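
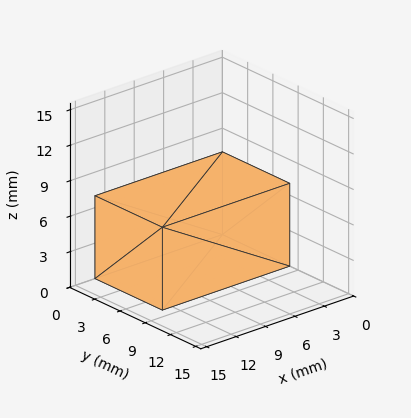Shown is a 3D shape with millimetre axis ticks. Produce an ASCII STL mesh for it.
Reading the render: the shape is a rectangular box, roughly 13 × 8 mm footprint and 7 mm tall (dimensions read to the nearest mm from the axis ticks). For the STL, each face is triangulated and given an outward normal.

solid part
  facet normal 0.0000 0.0000 -1.0000
    outer loop
      vertex 13.000 8.000 0.000
      vertex 13.000 0.000 0.000
      vertex 0.000 0.000 0.000
    endloop
  endfacet
  facet normal 0.0000 0.0000 -1.0000
    outer loop
      vertex 0.000 8.000 0.000
      vertex 13.000 8.000 0.000
      vertex 0.000 0.000 0.000
    endloop
  endfacet
  facet normal 0.0000 0.0000 1.0000
    outer loop
      vertex 0.000 0.000 7.000
      vertex 13.000 0.000 7.000
      vertex 13.000 8.000 7.000
    endloop
  endfacet
  facet normal 0.0000 0.0000 1.0000
    outer loop
      vertex 0.000 0.000 7.000
      vertex 13.000 8.000 7.000
      vertex 0.000 8.000 7.000
    endloop
  endfacet
  facet normal 0.0000 -1.0000 0.0000
    outer loop
      vertex 0.000 0.000 0.000
      vertex 13.000 0.000 0.000
      vertex 13.000 0.000 7.000
    endloop
  endfacet
  facet normal 0.0000 -1.0000 0.0000
    outer loop
      vertex 0.000 0.000 0.000
      vertex 13.000 0.000 7.000
      vertex 0.000 0.000 7.000
    endloop
  endfacet
  facet normal 0.0000 1.0000 0.0000
    outer loop
      vertex 13.000 8.000 7.000
      vertex 13.000 8.000 0.000
      vertex 0.000 8.000 0.000
    endloop
  endfacet
  facet normal 0.0000 1.0000 0.0000
    outer loop
      vertex 0.000 8.000 7.000
      vertex 13.000 8.000 7.000
      vertex 0.000 8.000 0.000
    endloop
  endfacet
  facet normal -1.0000 0.0000 0.0000
    outer loop
      vertex 0.000 8.000 7.000
      vertex 0.000 8.000 0.000
      vertex 0.000 0.000 0.000
    endloop
  endfacet
  facet normal -1.0000 0.0000 0.0000
    outer loop
      vertex 0.000 0.000 7.000
      vertex 0.000 8.000 7.000
      vertex 0.000 0.000 0.000
    endloop
  endfacet
  facet normal 1.0000 0.0000 0.0000
    outer loop
      vertex 13.000 0.000 0.000
      vertex 13.000 8.000 0.000
      vertex 13.000 8.000 7.000
    endloop
  endfacet
  facet normal 1.0000 0.0000 0.0000
    outer loop
      vertex 13.000 0.000 0.000
      vertex 13.000 8.000 7.000
      vertex 13.000 0.000 7.000
    endloop
  endfacet
endsolid part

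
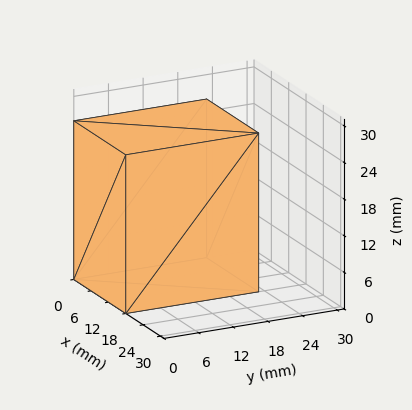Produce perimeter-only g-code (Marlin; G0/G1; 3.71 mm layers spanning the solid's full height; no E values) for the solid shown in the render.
Reading the render: the shape is a rectangular box, roughly 18 × 23 mm footprint and 26 mm tall (dimensions read to the nearest mm from the axis ticks). For the g-code, the solid's height is divided into equal slices at the stated Δz and each level perimeter traced with G1 moves after a G0 lift.

; perimeter-only toolpath
G21 ; units = mm
G90 ; absolute positioning
G28 ; home
; layer 1
G0 Z3.71
G0 X0.00 Y0.00
G1 X18.00 Y0.00
G1 X18.00 Y23.00
G1 X0.00 Y23.00
G1 X0.00 Y0.00
; layer 2
G0 Z7.43
G0 X0.00 Y0.00
G1 X18.00 Y0.00
G1 X18.00 Y23.00
G1 X0.00 Y23.00
G1 X0.00 Y0.00
; layer 3
G0 Z11.14
G0 X0.00 Y0.00
G1 X18.00 Y0.00
G1 X18.00 Y23.00
G1 X0.00 Y23.00
G1 X0.00 Y0.00
; layer 4
G0 Z14.86
G0 X0.00 Y0.00
G1 X18.00 Y0.00
G1 X18.00 Y23.00
G1 X0.00 Y23.00
G1 X0.00 Y0.00
; layer 5
G0 Z18.57
G0 X0.00 Y0.00
G1 X18.00 Y0.00
G1 X18.00 Y23.00
G1 X0.00 Y23.00
G1 X0.00 Y0.00
; layer 6
G0 Z22.29
G0 X0.00 Y0.00
G1 X18.00 Y0.00
G1 X18.00 Y23.00
G1 X0.00 Y23.00
G1 X0.00 Y0.00
; layer 7
G0 Z26.00
G0 X0.00 Y0.00
G1 X18.00 Y0.00
G1 X18.00 Y23.00
G1 X0.00 Y23.00
G1 X0.00 Y0.00
M2 ; end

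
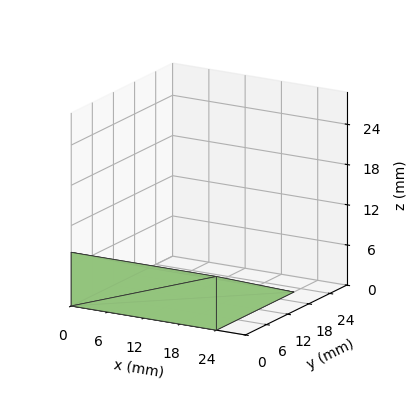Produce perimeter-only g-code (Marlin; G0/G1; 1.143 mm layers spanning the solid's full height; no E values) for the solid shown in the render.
Reading the render: the shape is a wedge (ramp): 24 × 22 mm base, rising to 8 mm along the y=0 edge and sloping linearly to z=0 at y=22 (dimensions read to the nearest mm from the axis ticks). For the g-code, the solid's height is divided into equal slices at the stated Δz and each level perimeter traced with G1 moves after a G0 lift.

; perimeter-only toolpath
G21 ; units = mm
G90 ; absolute positioning
G28 ; home
; layer 1
G0 Z1.143
G0 X0.000 Y0.000
G1 X24.000 Y0.000
G1 X24.000 Y18.857
G1 X0.000 Y18.857
G1 X0.000 Y0.000
; layer 2
G0 Z2.286
G0 X0.000 Y0.000
G1 X24.000 Y0.000
G1 X24.000 Y15.714
G1 X0.000 Y15.714
G1 X0.000 Y0.000
; layer 3
G0 Z3.429
G0 X0.000 Y0.000
G1 X24.000 Y0.000
G1 X24.000 Y12.571
G1 X0.000 Y12.571
G1 X0.000 Y0.000
; layer 4
G0 Z4.571
G0 X0.000 Y0.000
G1 X24.000 Y0.000
G1 X24.000 Y9.429
G1 X0.000 Y9.429
G1 X0.000 Y0.000
; layer 5
G0 Z5.714
G0 X0.000 Y0.000
G1 X24.000 Y0.000
G1 X24.000 Y6.286
G1 X0.000 Y6.286
G1 X0.000 Y0.000
; layer 6
G0 Z6.857
G0 X0.000 Y0.000
G1 X24.000 Y0.000
G1 X24.000 Y3.143
G1 X0.000 Y3.143
G1 X0.000 Y0.000
M2 ; end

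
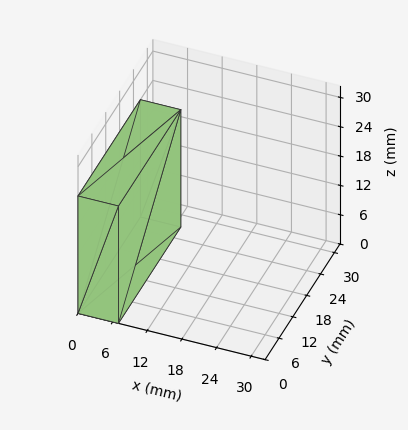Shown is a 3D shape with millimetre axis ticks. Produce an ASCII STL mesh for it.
Reading the render: the shape is a rectangular box, roughly 7 × 27 mm footprint and 24 mm tall (dimensions read to the nearest mm from the axis ticks). For the STL, each face is triangulated and given an outward normal.

solid part
  facet normal 0.0000 0.0000 -1.0000
    outer loop
      vertex 7.000 27.000 0.000
      vertex 7.000 0.000 0.000
      vertex 0.000 0.000 0.000
    endloop
  endfacet
  facet normal 0.0000 0.0000 -1.0000
    outer loop
      vertex 0.000 27.000 0.000
      vertex 7.000 27.000 0.000
      vertex 0.000 0.000 0.000
    endloop
  endfacet
  facet normal 0.0000 0.0000 1.0000
    outer loop
      vertex 0.000 0.000 24.000
      vertex 7.000 0.000 24.000
      vertex 7.000 27.000 24.000
    endloop
  endfacet
  facet normal 0.0000 0.0000 1.0000
    outer loop
      vertex 0.000 0.000 24.000
      vertex 7.000 27.000 24.000
      vertex 0.000 27.000 24.000
    endloop
  endfacet
  facet normal 0.0000 -1.0000 0.0000
    outer loop
      vertex 0.000 0.000 0.000
      vertex 7.000 0.000 0.000
      vertex 7.000 0.000 24.000
    endloop
  endfacet
  facet normal 0.0000 -1.0000 0.0000
    outer loop
      vertex 0.000 0.000 0.000
      vertex 7.000 0.000 24.000
      vertex 0.000 0.000 24.000
    endloop
  endfacet
  facet normal 0.0000 1.0000 0.0000
    outer loop
      vertex 7.000 27.000 24.000
      vertex 7.000 27.000 0.000
      vertex 0.000 27.000 0.000
    endloop
  endfacet
  facet normal 0.0000 1.0000 0.0000
    outer loop
      vertex 0.000 27.000 24.000
      vertex 7.000 27.000 24.000
      vertex 0.000 27.000 0.000
    endloop
  endfacet
  facet normal -1.0000 0.0000 0.0000
    outer loop
      vertex 0.000 27.000 24.000
      vertex 0.000 27.000 0.000
      vertex 0.000 0.000 0.000
    endloop
  endfacet
  facet normal -1.0000 0.0000 0.0000
    outer loop
      vertex 0.000 0.000 24.000
      vertex 0.000 27.000 24.000
      vertex 0.000 0.000 0.000
    endloop
  endfacet
  facet normal 1.0000 0.0000 0.0000
    outer loop
      vertex 7.000 0.000 0.000
      vertex 7.000 27.000 0.000
      vertex 7.000 27.000 24.000
    endloop
  endfacet
  facet normal 1.0000 0.0000 0.0000
    outer loop
      vertex 7.000 0.000 0.000
      vertex 7.000 27.000 24.000
      vertex 7.000 0.000 24.000
    endloop
  endfacet
endsolid part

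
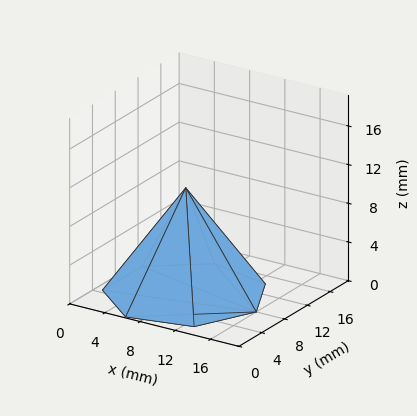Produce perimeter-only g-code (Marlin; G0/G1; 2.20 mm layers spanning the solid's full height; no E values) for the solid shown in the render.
Reading the render: the shape is a regular 7-sided pyramid, base circumscribed radius ≈ 8 mm, apex at z ≈ 11 mm (dimensions read to the nearest mm from the axis ticks). For the g-code, the solid's height is divided into equal slices at the stated Δz and each level perimeter traced with G1 moves after a G0 lift.

; perimeter-only toolpath
G21 ; units = mm
G90 ; absolute positioning
G28 ; home
; layer 1
G0 Z2.20
G0 X14.40 Y8.00
G1 X11.99 Y13.00
G1 X6.58 Y14.24
G1 X2.23 Y10.78
G1 X2.23 Y5.22
G1 X6.58 Y1.76
G1 X11.99 Y3.00
G1 X14.40 Y8.00
; layer 2
G0 Z4.40
G0 X12.80 Y8.00
G1 X10.99 Y11.75
G1 X6.93 Y12.68
G1 X3.67 Y10.08
G1 X3.67 Y5.92
G1 X6.93 Y3.32
G1 X10.99 Y4.25
G1 X12.80 Y8.00
; layer 3
G0 Z6.60
G0 X11.20 Y8.00
G1 X10.00 Y10.50
G1 X7.29 Y11.12
G1 X5.12 Y9.39
G1 X5.12 Y6.61
G1 X7.29 Y4.88
G1 X10.00 Y5.50
G1 X11.20 Y8.00
; layer 4
G0 Z8.80
G0 X9.60 Y8.00
G1 X9.00 Y9.25
G1 X7.64 Y9.56
G1 X6.56 Y8.69
G1 X6.56 Y7.31
G1 X7.64 Y6.44
G1 X9.00 Y6.75
G1 X9.60 Y8.00
M2 ; end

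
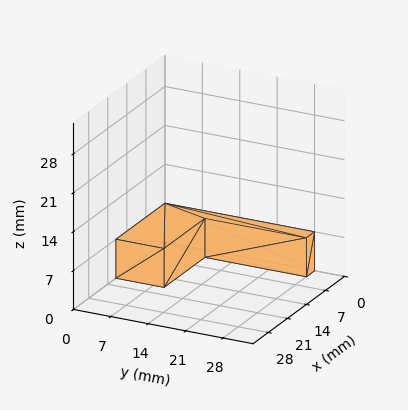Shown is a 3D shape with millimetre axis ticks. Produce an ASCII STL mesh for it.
Reading the render: the shape is an L-shaped prism: outer 18 × 28 mm, arm thicknesses ≈ 9 mm (horizontal) and 3 mm (vertical), extruded 7 mm in z (dimensions read to the nearest mm from the axis ticks). For the STL, each face is triangulated and given an outward normal.

solid part
  facet normal 0.0000 0.0000 -1.0000
    outer loop
      vertex 18.00 9.00 0.00
      vertex 18.00 0.00 0.00
      vertex 0.00 0.00 0.00
    endloop
  endfacet
  facet normal 0.0000 0.0000 -1.0000
    outer loop
      vertex 3.00 9.00 0.00
      vertex 18.00 9.00 0.00
      vertex 0.00 0.00 0.00
    endloop
  endfacet
  facet normal 0.0000 0.0000 -1.0000
    outer loop
      vertex 3.00 28.00 0.00
      vertex 3.00 9.00 0.00
      vertex 0.00 0.00 0.00
    endloop
  endfacet
  facet normal 0.0000 0.0000 -1.0000
    outer loop
      vertex 0.00 28.00 0.00
      vertex 3.00 28.00 0.00
      vertex 0.00 0.00 0.00
    endloop
  endfacet
  facet normal 0.0000 0.0000 1.0000
    outer loop
      vertex 0.00 0.00 7.00
      vertex 18.00 0.00 7.00
      vertex 18.00 9.00 7.00
    endloop
  endfacet
  facet normal 0.0000 0.0000 1.0000
    outer loop
      vertex 0.00 0.00 7.00
      vertex 18.00 9.00 7.00
      vertex 3.00 9.00 7.00
    endloop
  endfacet
  facet normal 0.0000 0.0000 1.0000
    outer loop
      vertex 0.00 0.00 7.00
      vertex 3.00 9.00 7.00
      vertex 3.00 28.00 7.00
    endloop
  endfacet
  facet normal 0.0000 0.0000 1.0000
    outer loop
      vertex 0.00 0.00 7.00
      vertex 3.00 28.00 7.00
      vertex 0.00 28.00 7.00
    endloop
  endfacet
  facet normal 0.0000 -1.0000 0.0000
    outer loop
      vertex 0.00 0.00 0.00
      vertex 18.00 0.00 0.00
      vertex 18.00 0.00 7.00
    endloop
  endfacet
  facet normal 0.0000 -1.0000 0.0000
    outer loop
      vertex 0.00 0.00 0.00
      vertex 18.00 0.00 7.00
      vertex 0.00 0.00 7.00
    endloop
  endfacet
  facet normal 1.0000 0.0000 0.0000
    outer loop
      vertex 18.00 0.00 0.00
      vertex 18.00 9.00 0.00
      vertex 18.00 9.00 7.00
    endloop
  endfacet
  facet normal 1.0000 0.0000 0.0000
    outer loop
      vertex 18.00 0.00 0.00
      vertex 18.00 9.00 7.00
      vertex 18.00 0.00 7.00
    endloop
  endfacet
  facet normal 0.0000 1.0000 0.0000
    outer loop
      vertex 18.00 9.00 0.00
      vertex 3.00 9.00 0.00
      vertex 3.00 9.00 7.00
    endloop
  endfacet
  facet normal 0.0000 1.0000 0.0000
    outer loop
      vertex 18.00 9.00 0.00
      vertex 3.00 9.00 7.00
      vertex 18.00 9.00 7.00
    endloop
  endfacet
  facet normal 1.0000 0.0000 0.0000
    outer loop
      vertex 3.00 9.00 0.00
      vertex 3.00 28.00 0.00
      vertex 3.00 28.00 7.00
    endloop
  endfacet
  facet normal 1.0000 0.0000 0.0000
    outer loop
      vertex 3.00 9.00 0.00
      vertex 3.00 28.00 7.00
      vertex 3.00 9.00 7.00
    endloop
  endfacet
  facet normal 0.0000 1.0000 0.0000
    outer loop
      vertex 3.00 28.00 0.00
      vertex 0.00 28.00 0.00
      vertex 0.00 28.00 7.00
    endloop
  endfacet
  facet normal 0.0000 1.0000 0.0000
    outer loop
      vertex 3.00 28.00 0.00
      vertex 0.00 28.00 7.00
      vertex 3.00 28.00 7.00
    endloop
  endfacet
  facet normal -1.0000 0.0000 0.0000
    outer loop
      vertex 0.00 28.00 0.00
      vertex 0.00 0.00 0.00
      vertex 0.00 0.00 7.00
    endloop
  endfacet
  facet normal -1.0000 0.0000 0.0000
    outer loop
      vertex 0.00 28.00 0.00
      vertex 0.00 0.00 7.00
      vertex 0.00 28.00 7.00
    endloop
  endfacet
endsolid part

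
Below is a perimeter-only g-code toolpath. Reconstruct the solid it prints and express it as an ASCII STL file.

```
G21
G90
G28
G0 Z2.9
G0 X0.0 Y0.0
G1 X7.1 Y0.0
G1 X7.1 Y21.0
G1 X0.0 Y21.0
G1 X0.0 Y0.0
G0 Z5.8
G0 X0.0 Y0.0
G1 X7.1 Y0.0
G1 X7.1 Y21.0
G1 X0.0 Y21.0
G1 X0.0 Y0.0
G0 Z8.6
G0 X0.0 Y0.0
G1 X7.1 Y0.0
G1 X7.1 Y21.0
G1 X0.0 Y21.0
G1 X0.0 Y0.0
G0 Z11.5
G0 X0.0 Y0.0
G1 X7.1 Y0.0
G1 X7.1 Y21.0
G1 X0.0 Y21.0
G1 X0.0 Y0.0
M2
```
solid part
  facet normal 0.0000 0.0000 -1.0000
    outer loop
      vertex 7.1 21.0 0.0
      vertex 7.1 0.0 0.0
      vertex 0.0 0.0 0.0
    endloop
  endfacet
  facet normal 0.0000 0.0000 -1.0000
    outer loop
      vertex 0.0 21.0 0.0
      vertex 7.1 21.0 0.0
      vertex 0.0 0.0 0.0
    endloop
  endfacet
  facet normal 0.0000 0.0000 1.0000
    outer loop
      vertex 0.0 0.0 11.5
      vertex 7.1 0.0 11.5
      vertex 7.1 21.0 11.5
    endloop
  endfacet
  facet normal 0.0000 0.0000 1.0000
    outer loop
      vertex 0.0 0.0 11.5
      vertex 7.1 21.0 11.5
      vertex 0.0 21.0 11.5
    endloop
  endfacet
  facet normal 0.0000 -1.0000 0.0000
    outer loop
      vertex 0.0 0.0 0.0
      vertex 7.1 0.0 0.0
      vertex 7.1 0.0 11.5
    endloop
  endfacet
  facet normal 0.0000 -1.0000 0.0000
    outer loop
      vertex 0.0 0.0 0.0
      vertex 7.1 0.0 11.5
      vertex 0.0 0.0 11.5
    endloop
  endfacet
  facet normal 0.0000 1.0000 0.0000
    outer loop
      vertex 7.1 21.0 11.5
      vertex 7.1 21.0 0.0
      vertex 0.0 21.0 0.0
    endloop
  endfacet
  facet normal 0.0000 1.0000 0.0000
    outer loop
      vertex 0.0 21.0 11.5
      vertex 7.1 21.0 11.5
      vertex 0.0 21.0 0.0
    endloop
  endfacet
  facet normal -1.0000 0.0000 0.0000
    outer loop
      vertex 0.0 21.0 11.5
      vertex 0.0 21.0 0.0
      vertex 0.0 0.0 0.0
    endloop
  endfacet
  facet normal -1.0000 0.0000 0.0000
    outer loop
      vertex 0.0 0.0 11.5
      vertex 0.0 21.0 11.5
      vertex 0.0 0.0 0.0
    endloop
  endfacet
  facet normal 1.0000 0.0000 0.0000
    outer loop
      vertex 7.1 0.0 0.0
      vertex 7.1 21.0 0.0
      vertex 7.1 21.0 11.5
    endloop
  endfacet
  facet normal 1.0000 0.0000 0.0000
    outer loop
      vertex 7.1 0.0 0.0
      vertex 7.1 21.0 11.5
      vertex 7.1 0.0 11.5
    endloop
  endfacet
endsolid part

The G0 Z moves step by Δz≈2.9 mm. Every layer's G1 loop is the same polygon, so the solid is a straight extrusion of it from z=0 to z≈11.5. Closing with flat bottom and top caps and triangulating gives 12 facets — a rectangular box, roughly 7.1 × 21 mm footprint and 11.5 mm tall.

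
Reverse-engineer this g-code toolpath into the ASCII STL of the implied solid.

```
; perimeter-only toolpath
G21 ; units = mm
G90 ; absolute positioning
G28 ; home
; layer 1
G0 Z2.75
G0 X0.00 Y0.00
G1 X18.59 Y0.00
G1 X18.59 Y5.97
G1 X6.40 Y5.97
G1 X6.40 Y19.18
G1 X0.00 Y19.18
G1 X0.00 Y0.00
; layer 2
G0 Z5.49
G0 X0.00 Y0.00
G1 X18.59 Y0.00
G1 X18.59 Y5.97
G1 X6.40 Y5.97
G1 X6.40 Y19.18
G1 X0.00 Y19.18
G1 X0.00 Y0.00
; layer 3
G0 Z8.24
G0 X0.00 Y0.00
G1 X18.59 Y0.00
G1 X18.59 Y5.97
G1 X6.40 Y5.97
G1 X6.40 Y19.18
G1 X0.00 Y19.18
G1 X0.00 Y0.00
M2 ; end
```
solid part
  facet normal 0.0000 0.0000 -1.0000
    outer loop
      vertex 18.59 5.97 0.00
      vertex 18.59 0.00 0.00
      vertex 0.00 0.00 0.00
    endloop
  endfacet
  facet normal 0.0000 0.0000 -1.0000
    outer loop
      vertex 6.40 5.97 0.00
      vertex 18.59 5.97 0.00
      vertex 0.00 0.00 0.00
    endloop
  endfacet
  facet normal 0.0000 0.0000 -1.0000
    outer loop
      vertex 6.40 19.18 0.00
      vertex 6.40 5.97 0.00
      vertex 0.00 0.00 0.00
    endloop
  endfacet
  facet normal 0.0000 0.0000 -1.0000
    outer loop
      vertex 0.00 19.18 0.00
      vertex 6.40 19.18 0.00
      vertex 0.00 0.00 0.00
    endloop
  endfacet
  facet normal 0.0000 0.0000 1.0000
    outer loop
      vertex 0.00 0.00 8.24
      vertex 18.59 0.00 8.24
      vertex 18.59 5.97 8.24
    endloop
  endfacet
  facet normal 0.0000 0.0000 1.0000
    outer loop
      vertex 0.00 0.00 8.24
      vertex 18.59 5.97 8.24
      vertex 6.40 5.97 8.24
    endloop
  endfacet
  facet normal 0.0000 0.0000 1.0000
    outer loop
      vertex 0.00 0.00 8.24
      vertex 6.40 5.97 8.24
      vertex 6.40 19.18 8.24
    endloop
  endfacet
  facet normal 0.0000 0.0000 1.0000
    outer loop
      vertex 0.00 0.00 8.24
      vertex 6.40 19.18 8.24
      vertex 0.00 19.18 8.24
    endloop
  endfacet
  facet normal 0.0000 -1.0000 0.0000
    outer loop
      vertex 0.00 0.00 0.00
      vertex 18.59 0.00 0.00
      vertex 18.59 0.00 8.24
    endloop
  endfacet
  facet normal 0.0000 -1.0000 0.0000
    outer loop
      vertex 0.00 0.00 0.00
      vertex 18.59 0.00 8.24
      vertex 0.00 0.00 8.24
    endloop
  endfacet
  facet normal 1.0000 0.0000 0.0000
    outer loop
      vertex 18.59 0.00 0.00
      vertex 18.59 5.97 0.00
      vertex 18.59 5.97 8.24
    endloop
  endfacet
  facet normal 1.0000 0.0000 0.0000
    outer loop
      vertex 18.59 0.00 0.00
      vertex 18.59 5.97 8.24
      vertex 18.59 0.00 8.24
    endloop
  endfacet
  facet normal 0.0000 1.0000 0.0000
    outer loop
      vertex 18.59 5.97 0.00
      vertex 6.40 5.97 0.00
      vertex 6.40 5.97 8.24
    endloop
  endfacet
  facet normal 0.0000 1.0000 0.0000
    outer loop
      vertex 18.59 5.97 0.00
      vertex 6.40 5.97 8.24
      vertex 18.59 5.97 8.24
    endloop
  endfacet
  facet normal 1.0000 0.0000 0.0000
    outer loop
      vertex 6.40 5.97 0.00
      vertex 6.40 19.18 0.00
      vertex 6.40 19.18 8.24
    endloop
  endfacet
  facet normal 1.0000 0.0000 0.0000
    outer loop
      vertex 6.40 5.97 0.00
      vertex 6.40 19.18 8.24
      vertex 6.40 5.97 8.24
    endloop
  endfacet
  facet normal 0.0000 1.0000 0.0000
    outer loop
      vertex 6.40 19.18 0.00
      vertex 0.00 19.18 0.00
      vertex 0.00 19.18 8.24
    endloop
  endfacet
  facet normal 0.0000 1.0000 0.0000
    outer loop
      vertex 6.40 19.18 0.00
      vertex 0.00 19.18 8.24
      vertex 6.40 19.18 8.24
    endloop
  endfacet
  facet normal -1.0000 0.0000 0.0000
    outer loop
      vertex 0.00 19.18 0.00
      vertex 0.00 0.00 0.00
      vertex 0.00 0.00 8.24
    endloop
  endfacet
  facet normal -1.0000 0.0000 0.0000
    outer loop
      vertex 0.00 19.18 0.00
      vertex 0.00 0.00 8.24
      vertex 0.00 19.18 8.24
    endloop
  endfacet
endsolid part

The G0 Z moves step by Δz≈2.75 mm. Every layer's G1 loop is the same polygon, so the solid is a straight extrusion of it from z=0 to z≈8.24. Closing with flat bottom and top caps and triangulating gives 20 facets — an L-shaped prism: outer 18.6 × 19.2 mm, arm thicknesses ≈ 5.97 mm (horizontal) and 6.4 mm (vertical), extruded 8.24 mm in z.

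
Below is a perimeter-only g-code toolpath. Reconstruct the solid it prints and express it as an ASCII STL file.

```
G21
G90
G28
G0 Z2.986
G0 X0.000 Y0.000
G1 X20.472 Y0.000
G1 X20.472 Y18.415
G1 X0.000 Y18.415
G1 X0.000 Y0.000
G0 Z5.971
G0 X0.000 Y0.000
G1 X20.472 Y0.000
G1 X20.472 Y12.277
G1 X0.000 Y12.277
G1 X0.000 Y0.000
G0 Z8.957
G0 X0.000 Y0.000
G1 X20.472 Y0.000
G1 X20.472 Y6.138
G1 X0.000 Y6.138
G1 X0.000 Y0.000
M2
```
solid part
  facet normal 0.0000 0.0000 -1.0000
    outer loop
      vertex 20.472 24.553 0.000
      vertex 20.472 0.000 0.000
      vertex 0.000 0.000 0.000
    endloop
  endfacet
  facet normal 0.0000 0.0000 -1.0000
    outer loop
      vertex 0.000 24.553 0.000
      vertex 20.472 24.553 0.000
      vertex 0.000 0.000 0.000
    endloop
  endfacet
  facet normal 0.0000 -1.0000 0.0000
    outer loop
      vertex 0.000 0.000 0.000
      vertex 20.472 0.000 0.000
      vertex 20.472 0.000 11.943
    endloop
  endfacet
  facet normal 0.0000 -1.0000 0.0000
    outer loop
      vertex 0.000 0.000 0.000
      vertex 20.472 0.000 11.943
      vertex 0.000 0.000 11.943
    endloop
  endfacet
  facet normal 0.0000 0.4374 0.8993
    outer loop
      vertex 0.000 0.000 11.943
      vertex 20.472 0.000 11.943
      vertex 20.472 24.553 0.000
    endloop
  endfacet
  facet normal 0.0000 0.4374 0.8993
    outer loop
      vertex 0.000 0.000 11.943
      vertex 20.472 24.553 0.000
      vertex 0.000 24.553 0.000
    endloop
  endfacet
  facet normal -1.0000 0.0000 0.0000
    outer loop
      vertex 0.000 0.000 11.943
      vertex 0.000 24.553 0.000
      vertex 0.000 0.000 0.000
    endloop
  endfacet
  facet normal 1.0000 0.0000 0.0000
    outer loop
      vertex 20.472 0.000 0.000
      vertex 20.472 24.553 0.000
      vertex 20.472 0.000 11.943
    endloop
  endfacet
endsolid part

The G0 Z moves step by Δz≈2.986 mm. The G1 loops shrink linearly with z, so the solid tapers from its base footprint up to z≈11.9. Closing with a flat bottom cap and the tapered top and triangulating gives 8 facets — a wedge (ramp): 20.5 × 24.6 mm base, rising to 11.9 mm along the y=0 edge and sloping linearly to z=0 at y=24.6.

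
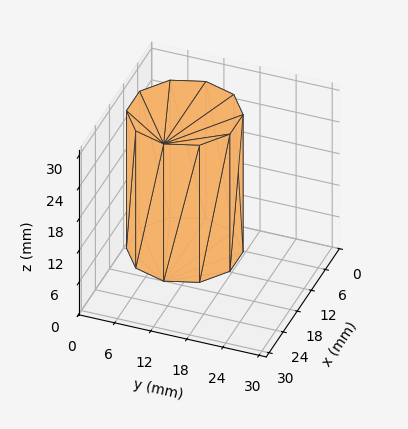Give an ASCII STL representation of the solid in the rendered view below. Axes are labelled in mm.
Reading the render: the shape is a regular 10-sided prism (a cylinder approximated with 10 flat sides), circumscribed radius ≈ 9 mm, height ≈ 26 mm (dimensions read to the nearest mm from the axis ticks). For the STL, each face is triangulated and given an outward normal.

solid part
  facet normal 0.0000 0.0000 -1.0000
    outer loop
      vertex 11.8 17.6 0.0
      vertex 16.3 14.3 0.0
      vertex 18.0 9.0 0.0
    endloop
  endfacet
  facet normal 0.0000 0.0000 -1.0000
    outer loop
      vertex 6.2 17.6 0.0
      vertex 11.8 17.6 0.0
      vertex 18.0 9.0 0.0
    endloop
  endfacet
  facet normal 0.0000 0.0000 -1.0000
    outer loop
      vertex 1.7 14.3 0.0
      vertex 6.2 17.6 0.0
      vertex 18.0 9.0 0.0
    endloop
  endfacet
  facet normal 0.0000 0.0000 -1.0000
    outer loop
      vertex 0.0 9.0 0.0
      vertex 1.7 14.3 0.0
      vertex 18.0 9.0 0.0
    endloop
  endfacet
  facet normal 0.0000 0.0000 -1.0000
    outer loop
      vertex 1.7 3.7 0.0
      vertex 0.0 9.0 0.0
      vertex 18.0 9.0 0.0
    endloop
  endfacet
  facet normal 0.0000 0.0000 -1.0000
    outer loop
      vertex 6.2 0.4 0.0
      vertex 1.7 3.7 0.0
      vertex 18.0 9.0 0.0
    endloop
  endfacet
  facet normal 0.0000 0.0000 -1.0000
    outer loop
      vertex 11.8 0.4 0.0
      vertex 6.2 0.4 0.0
      vertex 18.0 9.0 0.0
    endloop
  endfacet
  facet normal 0.0000 0.0000 -1.0000
    outer loop
      vertex 16.3 3.7 0.0
      vertex 11.8 0.4 0.0
      vertex 18.0 9.0 0.0
    endloop
  endfacet
  facet normal 0.0000 0.0000 1.0000
    outer loop
      vertex 18.0 9.0 26.0
      vertex 16.3 14.3 26.0
      vertex 11.8 17.6 26.0
    endloop
  endfacet
  facet normal 0.0000 0.0000 1.0000
    outer loop
      vertex 18.0 9.0 26.0
      vertex 11.8 17.6 26.0
      vertex 6.2 17.6 26.0
    endloop
  endfacet
  facet normal 0.0000 0.0000 1.0000
    outer loop
      vertex 18.0 9.0 26.0
      vertex 6.2 17.6 26.0
      vertex 1.7 14.3 26.0
    endloop
  endfacet
  facet normal 0.0000 0.0000 1.0000
    outer loop
      vertex 18.0 9.0 26.0
      vertex 1.7 14.3 26.0
      vertex 0.0 9.0 26.0
    endloop
  endfacet
  facet normal 0.0000 0.0000 1.0000
    outer loop
      vertex 18.0 9.0 26.0
      vertex 0.0 9.0 26.0
      vertex 1.7 3.7 26.0
    endloop
  endfacet
  facet normal 0.0000 0.0000 1.0000
    outer loop
      vertex 18.0 9.0 26.0
      vertex 1.7 3.7 26.0
      vertex 6.2 0.4 26.0
    endloop
  endfacet
  facet normal 0.0000 0.0000 1.0000
    outer loop
      vertex 18.0 9.0 26.0
      vertex 6.2 0.4 26.0
      vertex 11.8 0.4 26.0
    endloop
  endfacet
  facet normal 0.0000 0.0000 1.0000
    outer loop
      vertex 18.0 9.0 26.0
      vertex 11.8 0.4 26.0
      vertex 16.3 3.7 26.0
    endloop
  endfacet
  facet normal 0.9522 0.3054 0.0000
    outer loop
      vertex 18.0 9.0 0.0
      vertex 16.3 14.3 0.0
      vertex 16.3 14.3 26.0
    endloop
  endfacet
  facet normal 0.9522 0.3054 0.0000
    outer loop
      vertex 18.0 9.0 0.0
      vertex 16.3 14.3 26.0
      vertex 18.0 9.0 26.0
    endloop
  endfacet
  facet normal 0.5914 0.8064 0.0000
    outer loop
      vertex 16.3 14.3 0.0
      vertex 11.8 17.6 0.0
      vertex 11.8 17.6 26.0
    endloop
  endfacet
  facet normal 0.5914 0.8064 0.0000
    outer loop
      vertex 16.3 14.3 0.0
      vertex 11.8 17.6 26.0
      vertex 16.3 14.3 26.0
    endloop
  endfacet
  facet normal 0.0000 1.0000 0.0000
    outer loop
      vertex 11.8 17.6 0.0
      vertex 6.2 17.6 0.0
      vertex 6.2 17.6 26.0
    endloop
  endfacet
  facet normal 0.0000 1.0000 0.0000
    outer loop
      vertex 11.8 17.6 0.0
      vertex 6.2 17.6 26.0
      vertex 11.8 17.6 26.0
    endloop
  endfacet
  facet normal -0.5914 0.8064 0.0000
    outer loop
      vertex 6.2 17.6 0.0
      vertex 1.7 14.3 0.0
      vertex 1.7 14.3 26.0
    endloop
  endfacet
  facet normal -0.5914 0.8064 0.0000
    outer loop
      vertex 6.2 17.6 0.0
      vertex 1.7 14.3 26.0
      vertex 6.2 17.6 26.0
    endloop
  endfacet
  facet normal -0.9522 0.3054 0.0000
    outer loop
      vertex 1.7 14.3 0.0
      vertex 0.0 9.0 0.0
      vertex 0.0 9.0 26.0
    endloop
  endfacet
  facet normal -0.9522 0.3054 0.0000
    outer loop
      vertex 1.7 14.3 0.0
      vertex 0.0 9.0 26.0
      vertex 1.7 14.3 26.0
    endloop
  endfacet
  facet normal -0.9522 -0.3054 0.0000
    outer loop
      vertex 0.0 9.0 0.0
      vertex 1.7 3.7 0.0
      vertex 1.7 3.7 26.0
    endloop
  endfacet
  facet normal -0.9522 -0.3054 0.0000
    outer loop
      vertex 0.0 9.0 0.0
      vertex 1.7 3.7 26.0
      vertex 0.0 9.0 26.0
    endloop
  endfacet
  facet normal -0.5914 -0.8064 0.0000
    outer loop
      vertex 1.7 3.7 0.0
      vertex 6.2 0.4 0.0
      vertex 6.2 0.4 26.0
    endloop
  endfacet
  facet normal -0.5914 -0.8064 0.0000
    outer loop
      vertex 1.7 3.7 0.0
      vertex 6.2 0.4 26.0
      vertex 1.7 3.7 26.0
    endloop
  endfacet
  facet normal 0.0000 -1.0000 0.0000
    outer loop
      vertex 6.2 0.4 0.0
      vertex 11.8 0.4 0.0
      vertex 11.8 0.4 26.0
    endloop
  endfacet
  facet normal 0.0000 -1.0000 0.0000
    outer loop
      vertex 6.2 0.4 0.0
      vertex 11.8 0.4 26.0
      vertex 6.2 0.4 26.0
    endloop
  endfacet
  facet normal 0.5914 -0.8064 0.0000
    outer loop
      vertex 11.8 0.4 0.0
      vertex 16.3 3.7 0.0
      vertex 16.3 3.7 26.0
    endloop
  endfacet
  facet normal 0.5914 -0.8064 0.0000
    outer loop
      vertex 11.8 0.4 0.0
      vertex 16.3 3.7 26.0
      vertex 11.8 0.4 26.0
    endloop
  endfacet
  facet normal 0.9522 -0.3054 0.0000
    outer loop
      vertex 16.3 3.7 0.0
      vertex 18.0 9.0 0.0
      vertex 18.0 9.0 26.0
    endloop
  endfacet
  facet normal 0.9522 -0.3054 0.0000
    outer loop
      vertex 16.3 3.7 0.0
      vertex 18.0 9.0 26.0
      vertex 16.3 3.7 26.0
    endloop
  endfacet
endsolid part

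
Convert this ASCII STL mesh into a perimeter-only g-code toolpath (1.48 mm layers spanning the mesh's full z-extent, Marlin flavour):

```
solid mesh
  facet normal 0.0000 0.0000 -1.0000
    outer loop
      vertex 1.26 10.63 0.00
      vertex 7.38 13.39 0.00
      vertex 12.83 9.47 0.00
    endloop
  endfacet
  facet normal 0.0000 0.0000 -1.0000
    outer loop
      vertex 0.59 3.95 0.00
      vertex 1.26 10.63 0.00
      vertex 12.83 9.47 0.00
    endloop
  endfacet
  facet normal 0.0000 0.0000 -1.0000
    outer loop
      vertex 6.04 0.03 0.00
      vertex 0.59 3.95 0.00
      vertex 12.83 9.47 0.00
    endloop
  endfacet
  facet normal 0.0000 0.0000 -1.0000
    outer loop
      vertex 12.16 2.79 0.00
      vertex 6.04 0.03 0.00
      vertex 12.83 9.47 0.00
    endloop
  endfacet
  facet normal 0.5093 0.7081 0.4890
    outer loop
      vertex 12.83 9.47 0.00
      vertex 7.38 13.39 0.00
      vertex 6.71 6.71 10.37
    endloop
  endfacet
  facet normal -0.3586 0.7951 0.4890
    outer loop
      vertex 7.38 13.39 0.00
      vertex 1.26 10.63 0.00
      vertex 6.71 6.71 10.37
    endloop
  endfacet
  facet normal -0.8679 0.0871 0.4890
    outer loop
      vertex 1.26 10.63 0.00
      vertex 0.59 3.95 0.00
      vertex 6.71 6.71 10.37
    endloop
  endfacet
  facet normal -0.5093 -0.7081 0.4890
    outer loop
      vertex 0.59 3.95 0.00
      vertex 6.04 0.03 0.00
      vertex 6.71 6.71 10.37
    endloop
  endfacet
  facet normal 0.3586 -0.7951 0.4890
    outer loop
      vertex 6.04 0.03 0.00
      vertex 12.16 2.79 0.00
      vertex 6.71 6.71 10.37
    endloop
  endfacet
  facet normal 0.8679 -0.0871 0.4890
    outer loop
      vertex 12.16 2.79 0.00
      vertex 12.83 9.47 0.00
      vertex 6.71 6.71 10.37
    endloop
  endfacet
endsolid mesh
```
; perimeter-only toolpath
G21 ; units = mm
G90 ; absolute positioning
G28 ; home
; layer 1
G0 Z1.48
G0 X11.96 Y9.08
G1 X7.28 Y12.44
G1 X2.04 Y10.07
G1 X1.46 Y4.34
G1 X6.14 Y0.98
G1 X11.38 Y3.35
G1 X11.96 Y9.08
; layer 2
G0 Z2.96
G0 X11.08 Y8.68
G1 X7.19 Y11.48
G1 X2.82 Y9.51
G1 X2.34 Y4.74
G1 X6.23 Y1.94
G1 X10.60 Y3.91
G1 X11.08 Y8.68
; layer 3
G0 Z4.44
G0 X10.21 Y8.29
G1 X7.09 Y10.53
G1 X3.60 Y8.95
G1 X3.21 Y5.13
G1 X6.33 Y2.89
G1 X9.82 Y4.47
G1 X10.21 Y8.29
; layer 4
G0 Z5.93
G0 X9.33 Y7.89
G1 X7.00 Y9.57
G1 X4.37 Y8.39
G1 X4.09 Y5.53
G1 X6.42 Y3.85
G1 X9.05 Y5.03
G1 X9.33 Y7.89
; layer 5
G0 Z7.41
G0 X8.46 Y7.50
G1 X6.90 Y8.62
G1 X5.15 Y7.83
G1 X4.96 Y5.92
G1 X6.52 Y4.80
G1 X8.27 Y5.59
G1 X8.46 Y7.50
; layer 6
G0 Z8.89
G0 X7.58 Y7.10
G1 X6.81 Y7.66
G1 X5.93 Y7.27
G1 X5.84 Y6.32
G1 X6.61 Y5.76
G1 X7.49 Y6.15
G1 X7.58 Y7.10
M2 ; end

The solid is a regular 6-sided pyramid, base circumscribed radius ≈ 6.71 mm, apex at z ≈ 10.4 mm. Slicing at Δz = 1.48 mm — 7 equal slices spanning the solid's height, so layer i sits at z = i·h/7 — gives 6 non-empty perimeters. Each is a 6-segment closed polygon; G0 lifts to the layer z and rapids to the start vertex, then G1 traces the edges. The cross-section shrinks linearly with z (the slice at the apex is degenerate and omitted).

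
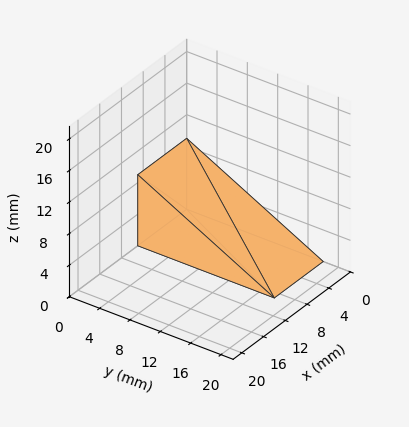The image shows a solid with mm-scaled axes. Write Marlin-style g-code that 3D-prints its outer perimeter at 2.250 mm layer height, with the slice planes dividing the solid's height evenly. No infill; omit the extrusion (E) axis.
Reading the render: the shape is a wedge (ramp): 9 × 18 mm base, rising to 9 mm along the y=0 edge and sloping linearly to z=0 at y=18 (dimensions read to the nearest mm from the axis ticks). For the g-code, the solid's height is divided into equal slices at the stated Δz and each level perimeter traced with G1 moves after a G0 lift.

; perimeter-only toolpath
G21 ; units = mm
G90 ; absolute positioning
G28 ; home
; layer 1
G0 Z2.250
G0 X0.000 Y0.000
G1 X9.000 Y0.000
G1 X9.000 Y13.500
G1 X0.000 Y13.500
G1 X0.000 Y0.000
; layer 2
G0 Z4.500
G0 X0.000 Y0.000
G1 X9.000 Y0.000
G1 X9.000 Y9.000
G1 X0.000 Y9.000
G1 X0.000 Y0.000
; layer 3
G0 Z6.750
G0 X0.000 Y0.000
G1 X9.000 Y0.000
G1 X9.000 Y4.500
G1 X0.000 Y4.500
G1 X0.000 Y0.000
M2 ; end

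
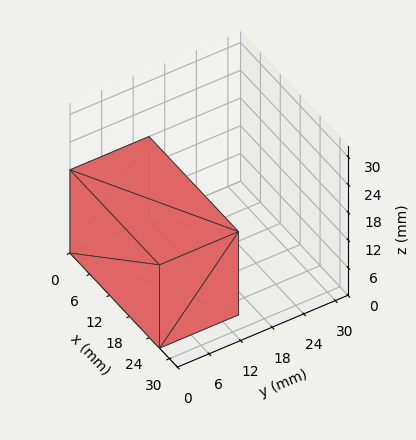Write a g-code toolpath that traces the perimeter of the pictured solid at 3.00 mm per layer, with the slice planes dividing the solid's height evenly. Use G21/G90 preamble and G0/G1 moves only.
Reading the render: the shape is a rectangular box, roughly 27 × 15 mm footprint and 18 mm tall (dimensions read to the nearest mm from the axis ticks). For the g-code, the solid's height is divided into equal slices at the stated Δz and each level perimeter traced with G1 moves after a G0 lift.

; perimeter-only toolpath
G21 ; units = mm
G90 ; absolute positioning
G28 ; home
; layer 1
G0 Z3.00
G0 X0.00 Y0.00
G1 X27.00 Y0.00
G1 X27.00 Y15.00
G1 X0.00 Y15.00
G1 X0.00 Y0.00
; layer 2
G0 Z6.00
G0 X0.00 Y0.00
G1 X27.00 Y0.00
G1 X27.00 Y15.00
G1 X0.00 Y15.00
G1 X0.00 Y0.00
; layer 3
G0 Z9.00
G0 X0.00 Y0.00
G1 X27.00 Y0.00
G1 X27.00 Y15.00
G1 X0.00 Y15.00
G1 X0.00 Y0.00
; layer 4
G0 Z12.00
G0 X0.00 Y0.00
G1 X27.00 Y0.00
G1 X27.00 Y15.00
G1 X0.00 Y15.00
G1 X0.00 Y0.00
; layer 5
G0 Z15.00
G0 X0.00 Y0.00
G1 X27.00 Y0.00
G1 X27.00 Y15.00
G1 X0.00 Y15.00
G1 X0.00 Y0.00
; layer 6
G0 Z18.00
G0 X0.00 Y0.00
G1 X27.00 Y0.00
G1 X27.00 Y15.00
G1 X0.00 Y15.00
G1 X0.00 Y0.00
M2 ; end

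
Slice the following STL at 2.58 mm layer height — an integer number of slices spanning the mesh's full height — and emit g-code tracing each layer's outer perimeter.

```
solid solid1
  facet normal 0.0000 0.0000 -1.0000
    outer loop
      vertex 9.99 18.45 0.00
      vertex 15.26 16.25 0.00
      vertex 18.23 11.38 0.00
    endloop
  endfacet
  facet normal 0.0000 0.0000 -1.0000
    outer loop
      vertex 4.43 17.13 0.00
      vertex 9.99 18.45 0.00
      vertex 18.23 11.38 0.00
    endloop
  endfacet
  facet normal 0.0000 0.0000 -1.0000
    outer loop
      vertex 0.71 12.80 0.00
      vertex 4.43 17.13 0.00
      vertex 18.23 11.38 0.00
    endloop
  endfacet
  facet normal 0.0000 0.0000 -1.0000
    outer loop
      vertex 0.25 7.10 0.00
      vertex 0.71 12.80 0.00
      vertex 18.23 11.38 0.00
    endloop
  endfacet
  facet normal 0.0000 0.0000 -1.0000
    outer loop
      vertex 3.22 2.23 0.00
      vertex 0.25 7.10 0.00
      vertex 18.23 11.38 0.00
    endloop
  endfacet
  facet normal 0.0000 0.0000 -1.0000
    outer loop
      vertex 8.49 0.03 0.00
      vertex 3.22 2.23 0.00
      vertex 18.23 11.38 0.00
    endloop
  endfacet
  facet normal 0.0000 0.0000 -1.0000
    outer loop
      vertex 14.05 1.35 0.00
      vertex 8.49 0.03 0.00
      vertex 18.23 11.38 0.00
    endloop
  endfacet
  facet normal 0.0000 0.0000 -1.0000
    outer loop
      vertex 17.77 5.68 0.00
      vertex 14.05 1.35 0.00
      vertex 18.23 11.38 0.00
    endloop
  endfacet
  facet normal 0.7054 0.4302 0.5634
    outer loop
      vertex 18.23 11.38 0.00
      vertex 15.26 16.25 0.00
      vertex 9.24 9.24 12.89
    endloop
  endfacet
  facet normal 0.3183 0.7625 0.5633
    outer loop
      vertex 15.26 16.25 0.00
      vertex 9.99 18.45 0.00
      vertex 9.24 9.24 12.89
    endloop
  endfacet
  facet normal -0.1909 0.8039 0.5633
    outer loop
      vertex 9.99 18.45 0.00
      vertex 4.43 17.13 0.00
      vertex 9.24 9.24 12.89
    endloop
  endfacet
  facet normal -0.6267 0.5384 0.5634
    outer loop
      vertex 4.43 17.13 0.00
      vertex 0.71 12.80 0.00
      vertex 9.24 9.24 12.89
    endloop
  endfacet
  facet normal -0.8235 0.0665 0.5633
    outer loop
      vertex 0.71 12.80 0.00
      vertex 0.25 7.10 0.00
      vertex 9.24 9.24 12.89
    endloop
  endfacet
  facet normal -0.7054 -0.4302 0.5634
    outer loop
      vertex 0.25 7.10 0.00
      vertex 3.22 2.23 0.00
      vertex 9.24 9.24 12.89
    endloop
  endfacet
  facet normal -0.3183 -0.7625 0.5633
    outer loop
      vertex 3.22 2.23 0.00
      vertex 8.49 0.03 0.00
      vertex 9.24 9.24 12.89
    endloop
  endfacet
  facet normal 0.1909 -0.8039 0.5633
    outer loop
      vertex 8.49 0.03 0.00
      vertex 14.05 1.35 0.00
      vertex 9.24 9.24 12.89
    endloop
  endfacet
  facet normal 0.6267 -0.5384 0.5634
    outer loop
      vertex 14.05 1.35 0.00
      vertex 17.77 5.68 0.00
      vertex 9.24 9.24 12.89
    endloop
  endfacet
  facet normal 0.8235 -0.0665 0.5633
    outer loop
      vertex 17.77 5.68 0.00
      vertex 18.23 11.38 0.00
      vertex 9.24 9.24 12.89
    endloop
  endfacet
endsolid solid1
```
; perimeter-only toolpath
G21 ; units = mm
G90 ; absolute positioning
G28 ; home
; layer 1
G0 Z2.58
G0 X16.43 Y10.95
G1 X14.06 Y14.85
G1 X9.84 Y16.61
G1 X5.39 Y15.55
G1 X2.42 Y12.09
G1 X2.05 Y7.53
G1 X4.42 Y3.63
G1 X8.64 Y1.87
G1 X13.09 Y2.93
G1 X16.06 Y6.39
G1 X16.43 Y10.95
; layer 2
G0 Z5.16
G0 X14.63 Y10.52
G1 X12.85 Y13.45
G1 X9.69 Y14.77
G1 X6.35 Y13.97
G1 X4.12 Y11.38
G1 X3.85 Y7.96
G1 X5.63 Y5.03
G1 X8.79 Y3.71
G1 X12.13 Y4.51
G1 X14.36 Y7.10
G1 X14.63 Y10.52
; layer 3
G0 Z7.73
G0 X12.84 Y10.10
G1 X11.65 Y12.04
G1 X9.54 Y12.92
G1 X7.32 Y12.40
G1 X5.83 Y10.66
G1 X5.64 Y8.38
G1 X6.83 Y6.44
G1 X8.94 Y5.56
G1 X11.16 Y6.08
G1 X12.65 Y7.82
G1 X12.84 Y10.10
; layer 4
G0 Z10.31
G0 X11.04 Y9.67
G1 X10.44 Y10.64
G1 X9.39 Y11.08
G1 X8.28 Y10.82
G1 X7.53 Y9.95
G1 X7.44 Y8.81
G1 X8.04 Y7.84
G1 X9.09 Y7.40
G1 X10.20 Y7.66
G1 X10.95 Y8.53
G1 X11.04 Y9.67
M2 ; end

The solid is a regular 10-sided pyramid, base circumscribed radius ≈ 9.24 mm, apex at z ≈ 12.9 mm. Slicing at Δz = 2.58 mm — 5 equal slices spanning the solid's height, so layer i sits at z = i·h/5 — gives 4 non-empty perimeters. Each is a 10-segment closed polygon; G0 lifts to the layer z and rapids to the start vertex, then G1 traces the edges. The cross-section shrinks linearly with z (the slice at the apex is degenerate and omitted).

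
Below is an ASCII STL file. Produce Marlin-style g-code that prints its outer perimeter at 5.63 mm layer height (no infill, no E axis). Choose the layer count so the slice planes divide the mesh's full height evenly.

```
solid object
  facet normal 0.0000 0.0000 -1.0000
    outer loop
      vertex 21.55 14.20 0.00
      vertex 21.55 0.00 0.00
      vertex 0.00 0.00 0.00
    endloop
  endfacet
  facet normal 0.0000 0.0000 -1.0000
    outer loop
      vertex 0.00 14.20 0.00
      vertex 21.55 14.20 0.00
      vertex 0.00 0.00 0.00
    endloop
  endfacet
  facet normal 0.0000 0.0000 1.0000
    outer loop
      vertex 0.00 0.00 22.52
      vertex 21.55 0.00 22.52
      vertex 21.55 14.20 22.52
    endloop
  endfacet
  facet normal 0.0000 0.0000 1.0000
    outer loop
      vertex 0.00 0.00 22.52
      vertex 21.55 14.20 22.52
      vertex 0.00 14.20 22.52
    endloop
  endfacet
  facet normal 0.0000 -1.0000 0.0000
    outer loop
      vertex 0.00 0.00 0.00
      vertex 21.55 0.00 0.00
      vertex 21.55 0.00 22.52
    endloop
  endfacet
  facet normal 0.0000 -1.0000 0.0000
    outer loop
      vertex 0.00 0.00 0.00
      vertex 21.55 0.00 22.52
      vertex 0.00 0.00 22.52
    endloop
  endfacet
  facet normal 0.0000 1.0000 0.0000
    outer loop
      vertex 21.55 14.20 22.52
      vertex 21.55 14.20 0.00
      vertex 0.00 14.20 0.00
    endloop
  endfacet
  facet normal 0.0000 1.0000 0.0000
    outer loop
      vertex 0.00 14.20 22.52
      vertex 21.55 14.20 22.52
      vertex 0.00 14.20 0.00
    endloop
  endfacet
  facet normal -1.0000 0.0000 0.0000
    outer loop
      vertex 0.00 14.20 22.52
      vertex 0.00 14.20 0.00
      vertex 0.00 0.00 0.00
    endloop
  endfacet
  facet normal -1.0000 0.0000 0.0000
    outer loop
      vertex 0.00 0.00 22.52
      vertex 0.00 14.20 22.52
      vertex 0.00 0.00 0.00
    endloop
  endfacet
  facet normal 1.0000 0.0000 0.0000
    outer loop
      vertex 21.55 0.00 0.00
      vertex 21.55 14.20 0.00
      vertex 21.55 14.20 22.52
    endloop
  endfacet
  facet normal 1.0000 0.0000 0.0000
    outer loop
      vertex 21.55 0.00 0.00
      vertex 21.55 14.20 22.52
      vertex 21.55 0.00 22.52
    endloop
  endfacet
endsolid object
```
; perimeter-only toolpath
G21 ; units = mm
G90 ; absolute positioning
G28 ; home
; layer 1
G0 Z5.63
G0 X0.00 Y0.00
G1 X21.55 Y0.00
G1 X21.55 Y14.20
G1 X0.00 Y14.20
G1 X0.00 Y0.00
; layer 2
G0 Z11.26
G0 X0.00 Y0.00
G1 X21.55 Y0.00
G1 X21.55 Y14.20
G1 X0.00 Y14.20
G1 X0.00 Y0.00
; layer 3
G0 Z16.89
G0 X0.00 Y0.00
G1 X21.55 Y0.00
G1 X21.55 Y14.20
G1 X0.00 Y14.20
G1 X0.00 Y0.00
; layer 4
G0 Z22.52
G0 X0.00 Y0.00
G1 X21.55 Y0.00
G1 X21.55 Y14.20
G1 X0.00 Y14.20
G1 X0.00 Y0.00
M2 ; end

The solid is a rectangular box, roughly 21.6 × 14.2 mm footprint and 22.5 mm tall. Slicing at Δz = 5.63 mm — 4 equal slices spanning the solid's height, so layer i sits at z = i·h/4 — gives 4 non-empty perimeters. Each is a 4-segment closed polygon; G0 lifts to the layer z and rapids to the start vertex, then G1 traces the edges.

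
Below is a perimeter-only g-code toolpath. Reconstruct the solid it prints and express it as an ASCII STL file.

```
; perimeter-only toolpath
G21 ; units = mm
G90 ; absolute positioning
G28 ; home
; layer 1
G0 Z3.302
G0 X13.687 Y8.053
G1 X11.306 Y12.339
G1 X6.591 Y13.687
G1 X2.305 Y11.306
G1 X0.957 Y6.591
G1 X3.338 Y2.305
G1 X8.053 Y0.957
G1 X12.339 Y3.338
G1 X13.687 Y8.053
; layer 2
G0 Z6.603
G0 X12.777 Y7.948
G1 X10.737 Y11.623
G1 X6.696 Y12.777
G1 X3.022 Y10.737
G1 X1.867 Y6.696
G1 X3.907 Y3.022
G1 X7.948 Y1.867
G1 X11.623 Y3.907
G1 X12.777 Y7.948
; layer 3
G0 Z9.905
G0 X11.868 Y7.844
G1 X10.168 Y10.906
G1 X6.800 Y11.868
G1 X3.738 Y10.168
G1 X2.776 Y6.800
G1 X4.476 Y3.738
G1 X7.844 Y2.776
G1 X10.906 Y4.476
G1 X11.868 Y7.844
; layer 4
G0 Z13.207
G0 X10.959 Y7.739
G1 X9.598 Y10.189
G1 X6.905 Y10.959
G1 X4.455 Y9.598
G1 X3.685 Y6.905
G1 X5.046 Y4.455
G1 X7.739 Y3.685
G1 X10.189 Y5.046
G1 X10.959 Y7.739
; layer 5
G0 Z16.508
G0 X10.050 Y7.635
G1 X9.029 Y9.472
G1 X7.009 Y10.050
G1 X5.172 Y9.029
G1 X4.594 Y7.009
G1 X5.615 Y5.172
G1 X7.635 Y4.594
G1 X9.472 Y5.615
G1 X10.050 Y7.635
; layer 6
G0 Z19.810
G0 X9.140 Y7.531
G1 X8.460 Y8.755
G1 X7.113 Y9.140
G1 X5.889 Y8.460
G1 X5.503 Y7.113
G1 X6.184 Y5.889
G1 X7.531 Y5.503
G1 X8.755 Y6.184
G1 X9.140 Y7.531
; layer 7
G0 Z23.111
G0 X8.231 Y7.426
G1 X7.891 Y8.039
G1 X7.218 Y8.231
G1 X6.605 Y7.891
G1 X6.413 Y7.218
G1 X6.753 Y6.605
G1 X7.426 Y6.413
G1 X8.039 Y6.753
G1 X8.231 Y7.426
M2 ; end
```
solid part
  facet normal 0.0000 0.0000 -1.0000
    outer loop
      vertex 6.487 14.596 0.000
      vertex 11.875 13.056 0.000
      vertex 14.596 8.157 0.000
    endloop
  endfacet
  facet normal 0.0000 0.0000 -1.0000
    outer loop
      vertex 1.588 11.875 0.000
      vertex 6.487 14.596 0.000
      vertex 14.596 8.157 0.000
    endloop
  endfacet
  facet normal 0.0000 0.0000 -1.0000
    outer loop
      vertex 0.048 6.487 0.000
      vertex 1.588 11.875 0.000
      vertex 14.596 8.157 0.000
    endloop
  endfacet
  facet normal 0.0000 0.0000 -1.0000
    outer loop
      vertex 2.769 1.588 0.000
      vertex 0.048 6.487 0.000
      vertex 14.596 8.157 0.000
    endloop
  endfacet
  facet normal 0.0000 0.0000 -1.0000
    outer loop
      vertex 8.157 0.048 0.000
      vertex 2.769 1.588 0.000
      vertex 14.596 8.157 0.000
    endloop
  endfacet
  facet normal 0.0000 0.0000 -1.0000
    outer loop
      vertex 13.056 2.769 0.000
      vertex 8.157 0.048 0.000
      vertex 14.596 8.157 0.000
    endloop
  endfacet
  facet normal 0.8469 0.4704 0.2481
    outer loop
      vertex 14.596 8.157 0.000
      vertex 11.875 13.056 0.000
      vertex 7.322 7.322 26.413
    endloop
  endfacet
  facet normal 0.2662 0.9314 0.2481
    outer loop
      vertex 11.875 13.056 0.000
      vertex 6.487 14.596 0.000
      vertex 7.322 7.322 26.413
    endloop
  endfacet
  facet normal -0.4704 0.8469 0.2481
    outer loop
      vertex 6.487 14.596 0.000
      vertex 1.588 11.875 0.000
      vertex 7.322 7.322 26.413
    endloop
  endfacet
  facet normal -0.9314 0.2662 0.2481
    outer loop
      vertex 1.588 11.875 0.000
      vertex 0.048 6.487 0.000
      vertex 7.322 7.322 26.413
    endloop
  endfacet
  facet normal -0.8469 -0.4704 0.2481
    outer loop
      vertex 0.048 6.487 0.000
      vertex 2.769 1.588 0.000
      vertex 7.322 7.322 26.413
    endloop
  endfacet
  facet normal -0.2662 -0.9314 0.2481
    outer loop
      vertex 2.769 1.588 0.000
      vertex 8.157 0.048 0.000
      vertex 7.322 7.322 26.413
    endloop
  endfacet
  facet normal 0.4704 -0.8469 0.2481
    outer loop
      vertex 8.157 0.048 0.000
      vertex 13.056 2.769 0.000
      vertex 7.322 7.322 26.413
    endloop
  endfacet
  facet normal 0.9314 -0.2662 0.2481
    outer loop
      vertex 13.056 2.769 0.000
      vertex 14.596 8.157 0.000
      vertex 7.322 7.322 26.413
    endloop
  endfacet
endsolid part

The G0 Z moves step by Δz≈3.302 mm. The G1 loops shrink linearly with z, so the solid tapers from its base footprint up to z≈26.4. Closing with a flat bottom cap and the tapered top and triangulating gives 14 facets — a regular 8-sided pyramid, base circumscribed radius ≈ 7.32 mm, apex at z ≈ 26.4 mm.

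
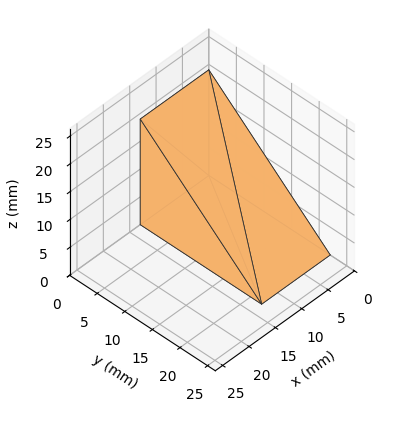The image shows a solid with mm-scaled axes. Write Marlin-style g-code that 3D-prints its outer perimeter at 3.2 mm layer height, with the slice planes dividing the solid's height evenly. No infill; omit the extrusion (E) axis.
Reading the render: the shape is a wedge (ramp): 13 × 22 mm base, rising to 19 mm along the y=0 edge and sloping linearly to z=0 at y=22 (dimensions read to the nearest mm from the axis ticks). For the g-code, the solid's height is divided into equal slices at the stated Δz and each level perimeter traced with G1 moves after a G0 lift.

; perimeter-only toolpath
G21 ; units = mm
G90 ; absolute positioning
G28 ; home
; layer 1
G0 Z3.2
G0 X0.0 Y0.0
G1 X13.0 Y0.0
G1 X13.0 Y18.3
G1 X0.0 Y18.3
G1 X0.0 Y0.0
; layer 2
G0 Z6.3
G0 X0.0 Y0.0
G1 X13.0 Y0.0
G1 X13.0 Y14.7
G1 X0.0 Y14.7
G1 X0.0 Y0.0
; layer 3
G0 Z9.5
G0 X0.0 Y0.0
G1 X13.0 Y0.0
G1 X13.0 Y11.0
G1 X0.0 Y11.0
G1 X0.0 Y0.0
; layer 4
G0 Z12.7
G0 X0.0 Y0.0
G1 X13.0 Y0.0
G1 X13.0 Y7.3
G1 X0.0 Y7.3
G1 X0.0 Y0.0
; layer 5
G0 Z15.8
G0 X0.0 Y0.0
G1 X13.0 Y0.0
G1 X13.0 Y3.7
G1 X0.0 Y3.7
G1 X0.0 Y0.0
M2 ; end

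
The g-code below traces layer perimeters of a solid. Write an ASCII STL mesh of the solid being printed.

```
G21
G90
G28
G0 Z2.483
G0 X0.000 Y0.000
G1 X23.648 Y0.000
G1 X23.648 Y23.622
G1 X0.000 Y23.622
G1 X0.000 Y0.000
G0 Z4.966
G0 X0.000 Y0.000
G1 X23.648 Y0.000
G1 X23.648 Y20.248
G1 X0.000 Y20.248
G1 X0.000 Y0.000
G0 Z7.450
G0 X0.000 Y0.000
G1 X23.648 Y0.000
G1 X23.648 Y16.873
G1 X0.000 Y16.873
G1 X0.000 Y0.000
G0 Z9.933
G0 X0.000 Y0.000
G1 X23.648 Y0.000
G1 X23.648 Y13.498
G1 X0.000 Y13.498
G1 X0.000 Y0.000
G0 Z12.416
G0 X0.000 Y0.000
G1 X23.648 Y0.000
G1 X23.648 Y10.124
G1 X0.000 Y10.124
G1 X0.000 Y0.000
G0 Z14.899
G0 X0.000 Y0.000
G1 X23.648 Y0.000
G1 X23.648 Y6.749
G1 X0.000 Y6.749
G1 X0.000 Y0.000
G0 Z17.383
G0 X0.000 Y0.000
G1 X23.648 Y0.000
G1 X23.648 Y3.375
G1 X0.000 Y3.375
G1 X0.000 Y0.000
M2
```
solid part
  facet normal 0.0000 0.0000 -1.0000
    outer loop
      vertex 23.648 26.997 0.000
      vertex 23.648 0.000 0.000
      vertex 0.000 0.000 0.000
    endloop
  endfacet
  facet normal 0.0000 0.0000 -1.0000
    outer loop
      vertex 0.000 26.997 0.000
      vertex 23.648 26.997 0.000
      vertex 0.000 0.000 0.000
    endloop
  endfacet
  facet normal 0.0000 -1.0000 0.0000
    outer loop
      vertex 0.000 0.000 0.000
      vertex 23.648 0.000 0.000
      vertex 23.648 0.000 19.866
    endloop
  endfacet
  facet normal 0.0000 -1.0000 0.0000
    outer loop
      vertex 0.000 0.000 0.000
      vertex 23.648 0.000 19.866
      vertex 0.000 0.000 19.866
    endloop
  endfacet
  facet normal 0.0000 0.5927 0.8054
    outer loop
      vertex 0.000 0.000 19.866
      vertex 23.648 0.000 19.866
      vertex 23.648 26.997 0.000
    endloop
  endfacet
  facet normal 0.0000 0.5927 0.8054
    outer loop
      vertex 0.000 0.000 19.866
      vertex 23.648 26.997 0.000
      vertex 0.000 26.997 0.000
    endloop
  endfacet
  facet normal -1.0000 0.0000 0.0000
    outer loop
      vertex 0.000 0.000 19.866
      vertex 0.000 26.997 0.000
      vertex 0.000 0.000 0.000
    endloop
  endfacet
  facet normal 1.0000 0.0000 0.0000
    outer loop
      vertex 23.648 0.000 0.000
      vertex 23.648 26.997 0.000
      vertex 23.648 0.000 19.866
    endloop
  endfacet
endsolid part

The G0 Z moves step by Δz≈2.483 mm. The G1 loops shrink linearly with z, so the solid tapers from its base footprint up to z≈19.9. Closing with a flat bottom cap and the tapered top and triangulating gives 8 facets — a wedge (ramp): 23.6 × 27 mm base, rising to 19.9 mm along the y=0 edge and sloping linearly to z=0 at y=27.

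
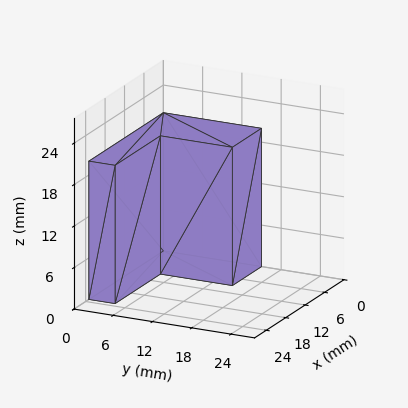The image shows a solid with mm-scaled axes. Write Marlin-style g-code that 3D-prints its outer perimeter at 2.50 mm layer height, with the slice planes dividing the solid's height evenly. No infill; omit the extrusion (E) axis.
Reading the render: the shape is an L-shaped prism: outer 23 × 15 mm, arm thicknesses ≈ 4 mm (horizontal) and 9 mm (vertical), extruded 20 mm in z (dimensions read to the nearest mm from the axis ticks). For the g-code, the solid's height is divided into equal slices at the stated Δz and each level perimeter traced with G1 moves after a G0 lift.

; perimeter-only toolpath
G21 ; units = mm
G90 ; absolute positioning
G28 ; home
; layer 1
G0 Z2.50
G0 X0.00 Y0.00
G1 X23.00 Y0.00
G1 X23.00 Y4.00
G1 X9.00 Y4.00
G1 X9.00 Y15.00
G1 X0.00 Y15.00
G1 X0.00 Y0.00
; layer 2
G0 Z5.00
G0 X0.00 Y0.00
G1 X23.00 Y0.00
G1 X23.00 Y4.00
G1 X9.00 Y4.00
G1 X9.00 Y15.00
G1 X0.00 Y15.00
G1 X0.00 Y0.00
; layer 3
G0 Z7.50
G0 X0.00 Y0.00
G1 X23.00 Y0.00
G1 X23.00 Y4.00
G1 X9.00 Y4.00
G1 X9.00 Y15.00
G1 X0.00 Y15.00
G1 X0.00 Y0.00
; layer 4
G0 Z10.00
G0 X0.00 Y0.00
G1 X23.00 Y0.00
G1 X23.00 Y4.00
G1 X9.00 Y4.00
G1 X9.00 Y15.00
G1 X0.00 Y15.00
G1 X0.00 Y0.00
; layer 5
G0 Z12.50
G0 X0.00 Y0.00
G1 X23.00 Y0.00
G1 X23.00 Y4.00
G1 X9.00 Y4.00
G1 X9.00 Y15.00
G1 X0.00 Y15.00
G1 X0.00 Y0.00
; layer 6
G0 Z15.00
G0 X0.00 Y0.00
G1 X23.00 Y0.00
G1 X23.00 Y4.00
G1 X9.00 Y4.00
G1 X9.00 Y15.00
G1 X0.00 Y15.00
G1 X0.00 Y0.00
; layer 7
G0 Z17.50
G0 X0.00 Y0.00
G1 X23.00 Y0.00
G1 X23.00 Y4.00
G1 X9.00 Y4.00
G1 X9.00 Y15.00
G1 X0.00 Y15.00
G1 X0.00 Y0.00
; layer 8
G0 Z20.00
G0 X0.00 Y0.00
G1 X23.00 Y0.00
G1 X23.00 Y4.00
G1 X9.00 Y4.00
G1 X9.00 Y15.00
G1 X0.00 Y15.00
G1 X0.00 Y0.00
M2 ; end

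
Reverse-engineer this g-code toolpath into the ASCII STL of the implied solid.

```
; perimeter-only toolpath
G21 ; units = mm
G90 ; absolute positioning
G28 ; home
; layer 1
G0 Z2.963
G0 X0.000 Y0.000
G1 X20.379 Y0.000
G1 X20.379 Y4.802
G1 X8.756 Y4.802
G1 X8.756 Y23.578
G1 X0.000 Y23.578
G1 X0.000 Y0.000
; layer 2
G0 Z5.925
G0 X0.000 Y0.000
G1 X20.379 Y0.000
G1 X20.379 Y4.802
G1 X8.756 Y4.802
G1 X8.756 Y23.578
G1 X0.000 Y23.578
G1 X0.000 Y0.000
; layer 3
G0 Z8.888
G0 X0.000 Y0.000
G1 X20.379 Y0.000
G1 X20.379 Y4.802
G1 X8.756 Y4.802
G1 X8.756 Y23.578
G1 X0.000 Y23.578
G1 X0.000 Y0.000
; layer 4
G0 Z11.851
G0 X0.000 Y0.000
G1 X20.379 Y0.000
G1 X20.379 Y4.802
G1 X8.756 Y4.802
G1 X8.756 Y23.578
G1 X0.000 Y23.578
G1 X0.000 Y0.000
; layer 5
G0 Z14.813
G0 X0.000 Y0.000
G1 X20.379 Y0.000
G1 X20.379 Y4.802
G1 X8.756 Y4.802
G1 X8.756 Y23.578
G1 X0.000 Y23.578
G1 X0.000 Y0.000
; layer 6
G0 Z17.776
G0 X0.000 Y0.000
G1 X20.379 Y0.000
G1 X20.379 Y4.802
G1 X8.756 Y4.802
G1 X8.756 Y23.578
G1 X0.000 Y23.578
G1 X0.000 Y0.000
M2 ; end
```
solid part
  facet normal 0.0000 0.0000 -1.0000
    outer loop
      vertex 20.379 4.802 0.000
      vertex 20.379 0.000 0.000
      vertex 0.000 0.000 0.000
    endloop
  endfacet
  facet normal 0.0000 0.0000 -1.0000
    outer loop
      vertex 8.756 4.802 0.000
      vertex 20.379 4.802 0.000
      vertex 0.000 0.000 0.000
    endloop
  endfacet
  facet normal 0.0000 0.0000 -1.0000
    outer loop
      vertex 8.756 23.578 0.000
      vertex 8.756 4.802 0.000
      vertex 0.000 0.000 0.000
    endloop
  endfacet
  facet normal 0.0000 0.0000 -1.0000
    outer loop
      vertex 0.000 23.578 0.000
      vertex 8.756 23.578 0.000
      vertex 0.000 0.000 0.000
    endloop
  endfacet
  facet normal 0.0000 0.0000 1.0000
    outer loop
      vertex 0.000 0.000 17.776
      vertex 20.379 0.000 17.776
      vertex 20.379 4.802 17.776
    endloop
  endfacet
  facet normal 0.0000 0.0000 1.0000
    outer loop
      vertex 0.000 0.000 17.776
      vertex 20.379 4.802 17.776
      vertex 8.756 4.802 17.776
    endloop
  endfacet
  facet normal 0.0000 0.0000 1.0000
    outer loop
      vertex 0.000 0.000 17.776
      vertex 8.756 4.802 17.776
      vertex 8.756 23.578 17.776
    endloop
  endfacet
  facet normal 0.0000 0.0000 1.0000
    outer loop
      vertex 0.000 0.000 17.776
      vertex 8.756 23.578 17.776
      vertex 0.000 23.578 17.776
    endloop
  endfacet
  facet normal 0.0000 -1.0000 0.0000
    outer loop
      vertex 0.000 0.000 0.000
      vertex 20.379 0.000 0.000
      vertex 20.379 0.000 17.776
    endloop
  endfacet
  facet normal 0.0000 -1.0000 0.0000
    outer loop
      vertex 0.000 0.000 0.000
      vertex 20.379 0.000 17.776
      vertex 0.000 0.000 17.776
    endloop
  endfacet
  facet normal 1.0000 0.0000 0.0000
    outer loop
      vertex 20.379 0.000 0.000
      vertex 20.379 4.802 0.000
      vertex 20.379 4.802 17.776
    endloop
  endfacet
  facet normal 1.0000 0.0000 0.0000
    outer loop
      vertex 20.379 0.000 0.000
      vertex 20.379 4.802 17.776
      vertex 20.379 0.000 17.776
    endloop
  endfacet
  facet normal 0.0000 1.0000 0.0000
    outer loop
      vertex 20.379 4.802 0.000
      vertex 8.756 4.802 0.000
      vertex 8.756 4.802 17.776
    endloop
  endfacet
  facet normal 0.0000 1.0000 0.0000
    outer loop
      vertex 20.379 4.802 0.000
      vertex 8.756 4.802 17.776
      vertex 20.379 4.802 17.776
    endloop
  endfacet
  facet normal 1.0000 0.0000 0.0000
    outer loop
      vertex 8.756 4.802 0.000
      vertex 8.756 23.578 0.000
      vertex 8.756 23.578 17.776
    endloop
  endfacet
  facet normal 1.0000 0.0000 0.0000
    outer loop
      vertex 8.756 4.802 0.000
      vertex 8.756 23.578 17.776
      vertex 8.756 4.802 17.776
    endloop
  endfacet
  facet normal 0.0000 1.0000 0.0000
    outer loop
      vertex 8.756 23.578 0.000
      vertex 0.000 23.578 0.000
      vertex 0.000 23.578 17.776
    endloop
  endfacet
  facet normal 0.0000 1.0000 0.0000
    outer loop
      vertex 8.756 23.578 0.000
      vertex 0.000 23.578 17.776
      vertex 8.756 23.578 17.776
    endloop
  endfacet
  facet normal -1.0000 0.0000 0.0000
    outer loop
      vertex 0.000 23.578 0.000
      vertex 0.000 0.000 0.000
      vertex 0.000 0.000 17.776
    endloop
  endfacet
  facet normal -1.0000 0.0000 0.0000
    outer loop
      vertex 0.000 23.578 0.000
      vertex 0.000 0.000 17.776
      vertex 0.000 23.578 17.776
    endloop
  endfacet
endsolid part

The G0 Z moves step by Δz≈2.963 mm. Every layer's G1 loop is the same polygon, so the solid is a straight extrusion of it from z=0 to z≈17.8. Closing with flat bottom and top caps and triangulating gives 20 facets — an L-shaped prism: outer 20.4 × 23.6 mm, arm thicknesses ≈ 4.8 mm (horizontal) and 8.76 mm (vertical), extruded 17.8 mm in z.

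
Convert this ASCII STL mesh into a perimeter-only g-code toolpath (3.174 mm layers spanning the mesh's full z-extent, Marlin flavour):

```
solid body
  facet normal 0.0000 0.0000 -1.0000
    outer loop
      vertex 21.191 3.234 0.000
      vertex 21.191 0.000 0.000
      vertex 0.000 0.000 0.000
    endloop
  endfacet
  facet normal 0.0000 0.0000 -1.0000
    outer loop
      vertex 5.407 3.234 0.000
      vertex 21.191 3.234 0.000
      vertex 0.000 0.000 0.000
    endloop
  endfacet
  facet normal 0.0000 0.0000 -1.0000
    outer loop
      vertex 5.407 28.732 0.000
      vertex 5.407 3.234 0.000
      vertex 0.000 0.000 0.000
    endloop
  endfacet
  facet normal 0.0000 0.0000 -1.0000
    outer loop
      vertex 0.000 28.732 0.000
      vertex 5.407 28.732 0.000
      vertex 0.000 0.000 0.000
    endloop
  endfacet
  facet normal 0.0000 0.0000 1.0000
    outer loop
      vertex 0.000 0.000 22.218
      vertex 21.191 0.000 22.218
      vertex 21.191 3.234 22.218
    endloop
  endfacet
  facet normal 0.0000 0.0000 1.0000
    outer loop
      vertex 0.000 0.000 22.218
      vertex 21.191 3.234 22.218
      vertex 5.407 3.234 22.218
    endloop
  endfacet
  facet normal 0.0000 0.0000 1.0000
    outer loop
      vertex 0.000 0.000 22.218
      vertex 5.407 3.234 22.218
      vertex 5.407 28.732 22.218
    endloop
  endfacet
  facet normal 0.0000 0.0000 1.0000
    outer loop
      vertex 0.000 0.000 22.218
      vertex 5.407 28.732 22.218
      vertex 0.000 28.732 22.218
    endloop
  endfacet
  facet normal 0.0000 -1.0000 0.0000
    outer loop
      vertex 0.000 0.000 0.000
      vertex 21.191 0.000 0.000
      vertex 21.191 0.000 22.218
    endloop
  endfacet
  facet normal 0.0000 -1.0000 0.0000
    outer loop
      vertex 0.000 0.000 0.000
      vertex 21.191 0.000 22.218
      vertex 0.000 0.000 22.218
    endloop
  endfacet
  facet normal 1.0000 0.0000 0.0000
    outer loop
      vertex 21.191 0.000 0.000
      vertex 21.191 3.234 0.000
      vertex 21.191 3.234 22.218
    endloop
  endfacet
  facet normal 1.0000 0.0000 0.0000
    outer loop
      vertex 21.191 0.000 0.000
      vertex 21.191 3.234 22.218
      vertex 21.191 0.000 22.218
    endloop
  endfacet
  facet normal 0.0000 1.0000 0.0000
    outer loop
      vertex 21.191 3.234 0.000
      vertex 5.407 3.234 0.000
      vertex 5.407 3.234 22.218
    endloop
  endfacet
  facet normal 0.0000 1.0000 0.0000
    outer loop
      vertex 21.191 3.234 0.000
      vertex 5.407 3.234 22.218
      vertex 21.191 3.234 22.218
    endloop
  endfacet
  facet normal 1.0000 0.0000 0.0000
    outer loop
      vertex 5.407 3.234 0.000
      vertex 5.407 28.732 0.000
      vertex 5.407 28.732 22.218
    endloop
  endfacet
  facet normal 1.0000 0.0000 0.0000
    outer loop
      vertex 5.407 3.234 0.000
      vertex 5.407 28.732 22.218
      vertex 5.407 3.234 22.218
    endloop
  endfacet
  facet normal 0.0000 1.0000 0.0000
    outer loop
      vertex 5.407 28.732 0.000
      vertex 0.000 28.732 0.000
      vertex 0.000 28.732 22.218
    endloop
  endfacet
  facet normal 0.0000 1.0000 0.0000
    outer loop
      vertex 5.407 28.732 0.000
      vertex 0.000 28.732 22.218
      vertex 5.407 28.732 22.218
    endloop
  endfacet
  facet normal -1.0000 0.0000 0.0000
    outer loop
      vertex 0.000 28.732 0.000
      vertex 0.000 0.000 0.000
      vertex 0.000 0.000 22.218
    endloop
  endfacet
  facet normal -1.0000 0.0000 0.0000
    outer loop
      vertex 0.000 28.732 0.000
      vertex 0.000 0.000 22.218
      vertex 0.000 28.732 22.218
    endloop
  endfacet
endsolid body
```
; perimeter-only toolpath
G21 ; units = mm
G90 ; absolute positioning
G28 ; home
; layer 1
G0 Z3.174
G0 X0.000 Y0.000
G1 X21.191 Y0.000
G1 X21.191 Y3.234
G1 X5.407 Y3.234
G1 X5.407 Y28.732
G1 X0.000 Y28.732
G1 X0.000 Y0.000
; layer 2
G0 Z6.348
G0 X0.000 Y0.000
G1 X21.191 Y0.000
G1 X21.191 Y3.234
G1 X5.407 Y3.234
G1 X5.407 Y28.732
G1 X0.000 Y28.732
G1 X0.000 Y0.000
; layer 3
G0 Z9.522
G0 X0.000 Y0.000
G1 X21.191 Y0.000
G1 X21.191 Y3.234
G1 X5.407 Y3.234
G1 X5.407 Y28.732
G1 X0.000 Y28.732
G1 X0.000 Y0.000
; layer 4
G0 Z12.696
G0 X0.000 Y0.000
G1 X21.191 Y0.000
G1 X21.191 Y3.234
G1 X5.407 Y3.234
G1 X5.407 Y28.732
G1 X0.000 Y28.732
G1 X0.000 Y0.000
; layer 5
G0 Z15.870
G0 X0.000 Y0.000
G1 X21.191 Y0.000
G1 X21.191 Y3.234
G1 X5.407 Y3.234
G1 X5.407 Y28.732
G1 X0.000 Y28.732
G1 X0.000 Y0.000
; layer 6
G0 Z19.044
G0 X0.000 Y0.000
G1 X21.191 Y0.000
G1 X21.191 Y3.234
G1 X5.407 Y3.234
G1 X5.407 Y28.732
G1 X0.000 Y28.732
G1 X0.000 Y0.000
; layer 7
G0 Z22.218
G0 X0.000 Y0.000
G1 X21.191 Y0.000
G1 X21.191 Y3.234
G1 X5.407 Y3.234
G1 X5.407 Y28.732
G1 X0.000 Y28.732
G1 X0.000 Y0.000
M2 ; end

The solid is an L-shaped prism: outer 21.2 × 28.7 mm, arm thicknesses ≈ 3.23 mm (horizontal) and 5.41 mm (vertical), extruded 22.2 mm in z. Slicing at Δz = 3.174 mm — 7 equal slices spanning the solid's height, so layer i sits at z = i·h/7 — gives 7 non-empty perimeters. Each is a 6-segment closed polygon; G0 lifts to the layer z and rapids to the start vertex, then G1 traces the edges.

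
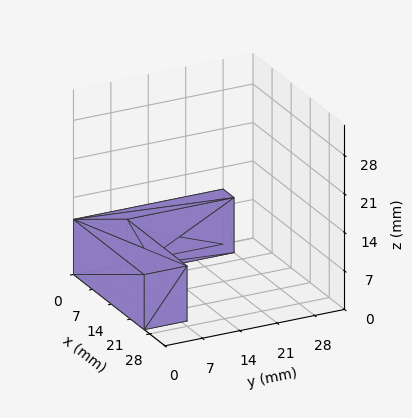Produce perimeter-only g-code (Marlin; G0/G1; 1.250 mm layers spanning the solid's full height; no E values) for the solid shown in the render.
Reading the render: the shape is an L-shaped prism: outer 26 × 28 mm, arm thicknesses ≈ 8 mm (horizontal) and 4 mm (vertical), extruded 10 mm in z (dimensions read to the nearest mm from the axis ticks). For the g-code, the solid's height is divided into equal slices at the stated Δz and each level perimeter traced with G1 moves after a G0 lift.

; perimeter-only toolpath
G21 ; units = mm
G90 ; absolute positioning
G28 ; home
; layer 1
G0 Z1.250
G0 X0.000 Y0.000
G1 X26.000 Y0.000
G1 X26.000 Y8.000
G1 X4.000 Y8.000
G1 X4.000 Y28.000
G1 X0.000 Y28.000
G1 X0.000 Y0.000
; layer 2
G0 Z2.500
G0 X0.000 Y0.000
G1 X26.000 Y0.000
G1 X26.000 Y8.000
G1 X4.000 Y8.000
G1 X4.000 Y28.000
G1 X0.000 Y28.000
G1 X0.000 Y0.000
; layer 3
G0 Z3.750
G0 X0.000 Y0.000
G1 X26.000 Y0.000
G1 X26.000 Y8.000
G1 X4.000 Y8.000
G1 X4.000 Y28.000
G1 X0.000 Y28.000
G1 X0.000 Y0.000
; layer 4
G0 Z5.000
G0 X0.000 Y0.000
G1 X26.000 Y0.000
G1 X26.000 Y8.000
G1 X4.000 Y8.000
G1 X4.000 Y28.000
G1 X0.000 Y28.000
G1 X0.000 Y0.000
; layer 5
G0 Z6.250
G0 X0.000 Y0.000
G1 X26.000 Y0.000
G1 X26.000 Y8.000
G1 X4.000 Y8.000
G1 X4.000 Y28.000
G1 X0.000 Y28.000
G1 X0.000 Y0.000
; layer 6
G0 Z7.500
G0 X0.000 Y0.000
G1 X26.000 Y0.000
G1 X26.000 Y8.000
G1 X4.000 Y8.000
G1 X4.000 Y28.000
G1 X0.000 Y28.000
G1 X0.000 Y0.000
; layer 7
G0 Z8.750
G0 X0.000 Y0.000
G1 X26.000 Y0.000
G1 X26.000 Y8.000
G1 X4.000 Y8.000
G1 X4.000 Y28.000
G1 X0.000 Y28.000
G1 X0.000 Y0.000
; layer 8
G0 Z10.000
G0 X0.000 Y0.000
G1 X26.000 Y0.000
G1 X26.000 Y8.000
G1 X4.000 Y8.000
G1 X4.000 Y28.000
G1 X0.000 Y28.000
G1 X0.000 Y0.000
M2 ; end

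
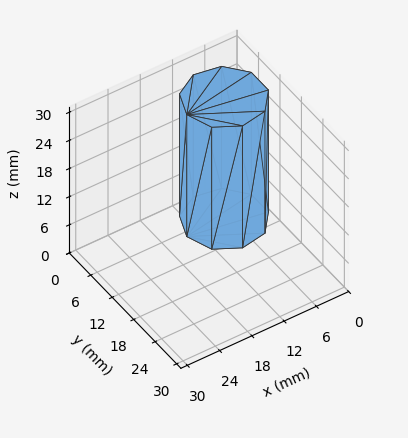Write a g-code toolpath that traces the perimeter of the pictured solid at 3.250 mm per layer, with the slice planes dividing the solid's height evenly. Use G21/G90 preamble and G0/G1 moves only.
Reading the render: the shape is a regular 9-sided prism (a cylinder approximated with 9 flat sides), circumscribed radius ≈ 7 mm, height ≈ 26 mm (dimensions read to the nearest mm from the axis ticks). For the g-code, the solid's height is divided into equal slices at the stated Δz and each level perimeter traced with G1 moves after a G0 lift.

; perimeter-only toolpath
G21 ; units = mm
G90 ; absolute positioning
G28 ; home
; layer 1
G0 Z3.250
G0 X14.000 Y7.000
G1 X12.362 Y11.500
G1 X8.216 Y13.894
G1 X3.500 Y13.062
G1 X0.422 Y9.394
G1 X0.422 Y4.606
G1 X3.500 Y0.938
G1 X8.216 Y0.106
G1 X12.362 Y2.500
G1 X14.000 Y7.000
; layer 2
G0 Z6.500
G0 X14.000 Y7.000
G1 X12.362 Y11.500
G1 X8.216 Y13.894
G1 X3.500 Y13.062
G1 X0.422 Y9.394
G1 X0.422 Y4.606
G1 X3.500 Y0.938
G1 X8.216 Y0.106
G1 X12.362 Y2.500
G1 X14.000 Y7.000
; layer 3
G0 Z9.750
G0 X14.000 Y7.000
G1 X12.362 Y11.500
G1 X8.216 Y13.894
G1 X3.500 Y13.062
G1 X0.422 Y9.394
G1 X0.422 Y4.606
G1 X3.500 Y0.938
G1 X8.216 Y0.106
G1 X12.362 Y2.500
G1 X14.000 Y7.000
; layer 4
G0 Z13.000
G0 X14.000 Y7.000
G1 X12.362 Y11.500
G1 X8.216 Y13.894
G1 X3.500 Y13.062
G1 X0.422 Y9.394
G1 X0.422 Y4.606
G1 X3.500 Y0.938
G1 X8.216 Y0.106
G1 X12.362 Y2.500
G1 X14.000 Y7.000
; layer 5
G0 Z16.250
G0 X14.000 Y7.000
G1 X12.362 Y11.500
G1 X8.216 Y13.894
G1 X3.500 Y13.062
G1 X0.422 Y9.394
G1 X0.422 Y4.606
G1 X3.500 Y0.938
G1 X8.216 Y0.106
G1 X12.362 Y2.500
G1 X14.000 Y7.000
; layer 6
G0 Z19.500
G0 X14.000 Y7.000
G1 X12.362 Y11.500
G1 X8.216 Y13.894
G1 X3.500 Y13.062
G1 X0.422 Y9.394
G1 X0.422 Y4.606
G1 X3.500 Y0.938
G1 X8.216 Y0.106
G1 X12.362 Y2.500
G1 X14.000 Y7.000
; layer 7
G0 Z22.750
G0 X14.000 Y7.000
G1 X12.362 Y11.500
G1 X8.216 Y13.894
G1 X3.500 Y13.062
G1 X0.422 Y9.394
G1 X0.422 Y4.606
G1 X3.500 Y0.938
G1 X8.216 Y0.106
G1 X12.362 Y2.500
G1 X14.000 Y7.000
; layer 8
G0 Z26.000
G0 X14.000 Y7.000
G1 X12.362 Y11.500
G1 X8.216 Y13.894
G1 X3.500 Y13.062
G1 X0.422 Y9.394
G1 X0.422 Y4.606
G1 X3.500 Y0.938
G1 X8.216 Y0.106
G1 X12.362 Y2.500
G1 X14.000 Y7.000
M2 ; end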